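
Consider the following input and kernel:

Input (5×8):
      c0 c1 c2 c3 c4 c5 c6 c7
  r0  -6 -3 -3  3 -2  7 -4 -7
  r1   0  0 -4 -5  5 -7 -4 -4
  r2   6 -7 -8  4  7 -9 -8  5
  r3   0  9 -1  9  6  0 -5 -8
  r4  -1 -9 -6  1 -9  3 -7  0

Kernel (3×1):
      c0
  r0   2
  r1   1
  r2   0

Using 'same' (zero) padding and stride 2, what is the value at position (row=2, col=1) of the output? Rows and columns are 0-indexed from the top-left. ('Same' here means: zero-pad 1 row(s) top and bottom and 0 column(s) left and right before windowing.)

-8

The receptive field on the zero-padded input at this output position is [-1 / -6 / 0]. Elementwise product with the kernel and sum: -1·2 + -6·1.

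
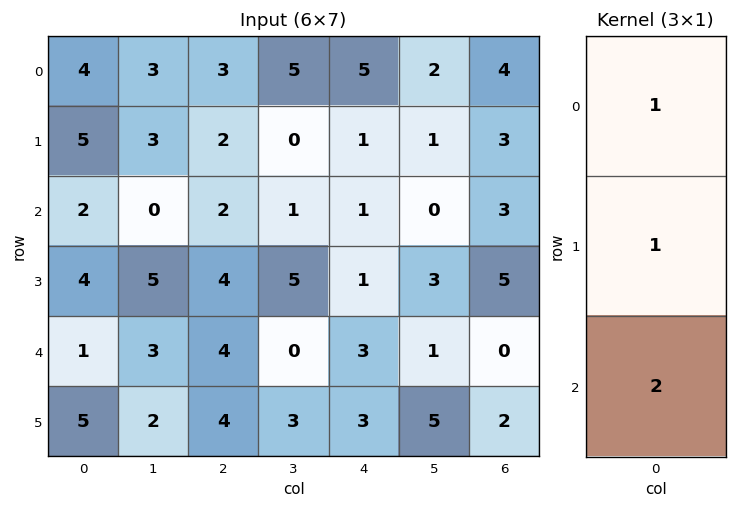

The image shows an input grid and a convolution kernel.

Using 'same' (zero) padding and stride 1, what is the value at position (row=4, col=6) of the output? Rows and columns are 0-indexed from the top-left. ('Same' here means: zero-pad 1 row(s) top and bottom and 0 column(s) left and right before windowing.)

The receptive field on the zero-padded input at this output position is [5 / 0 / 2]. Elementwise product with the kernel and sum: 5·1 + 0·1 + 2·2.

9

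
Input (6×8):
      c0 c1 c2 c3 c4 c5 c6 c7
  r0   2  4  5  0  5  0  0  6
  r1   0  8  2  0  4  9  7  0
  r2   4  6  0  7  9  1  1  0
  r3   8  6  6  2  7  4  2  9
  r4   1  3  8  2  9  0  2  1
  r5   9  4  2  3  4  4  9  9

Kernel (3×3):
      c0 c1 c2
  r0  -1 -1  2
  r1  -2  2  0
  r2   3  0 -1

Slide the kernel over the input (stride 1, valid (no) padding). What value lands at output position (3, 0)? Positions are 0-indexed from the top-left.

The receptive field on the input at this output position is [8 6 6 / 1 3 8 / 9 4 2]. Elementwise product with the kernel and sum: 8·-1 + 6·-1 + 6·2 + 1·-2 + 3·2 + 9·3 + 2·-1.

27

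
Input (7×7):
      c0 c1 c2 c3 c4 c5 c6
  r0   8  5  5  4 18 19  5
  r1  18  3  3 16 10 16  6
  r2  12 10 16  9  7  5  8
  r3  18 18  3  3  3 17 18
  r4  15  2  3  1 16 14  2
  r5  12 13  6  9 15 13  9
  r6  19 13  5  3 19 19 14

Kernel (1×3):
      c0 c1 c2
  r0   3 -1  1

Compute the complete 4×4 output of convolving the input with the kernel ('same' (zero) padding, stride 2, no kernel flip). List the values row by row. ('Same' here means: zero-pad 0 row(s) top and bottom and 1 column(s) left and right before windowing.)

-3 14 13 52
-2 23 25 7
-13 4 1 40
-6 37 9 43

Output[0,0]: The receptive field on the zero-padded input at this output position is [0 8 5]. Elementwise product with the kernel and sum: 0·3 + 8·-1 + 5·1.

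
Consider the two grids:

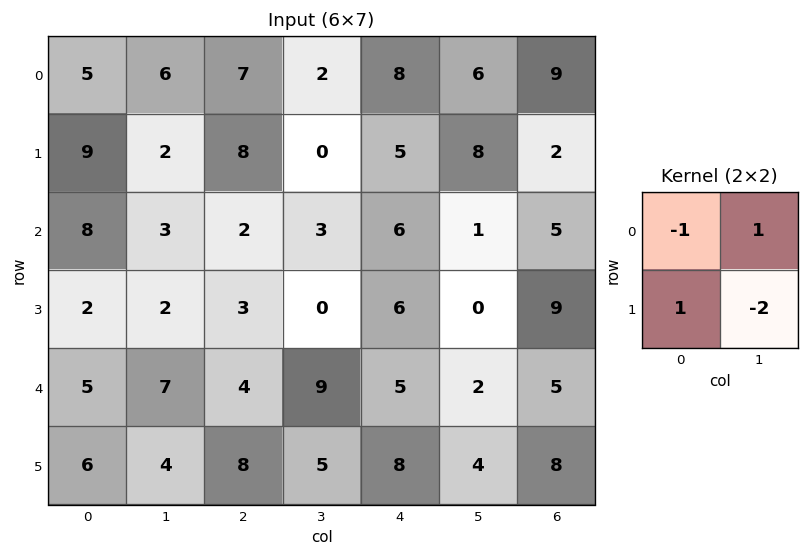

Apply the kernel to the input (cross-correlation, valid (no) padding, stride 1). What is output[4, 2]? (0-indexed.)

3

The receptive field on the input at this output position is [4 9 / 8 5]. Elementwise product with the kernel and sum: 4·-1 + 9·1 + 8·1 + 5·-2.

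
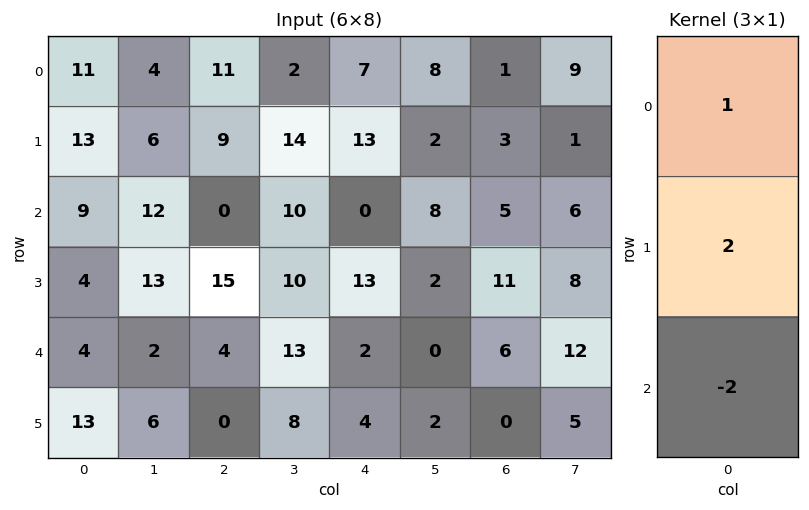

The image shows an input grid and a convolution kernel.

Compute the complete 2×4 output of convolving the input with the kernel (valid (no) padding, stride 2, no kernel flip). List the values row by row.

19 29 33 -3
9 22 22 15

Output[0,0]: The receptive field on the input at this output position is [11 / 13 / 9]. Elementwise product with the kernel and sum: 11·1 + 13·2 + 9·-2.
Output[0,1]: The receptive field on the input at this output position is [11 / 9 / 0]. Elementwise product with the kernel and sum: 11·1 + 9·2 + 0·-2.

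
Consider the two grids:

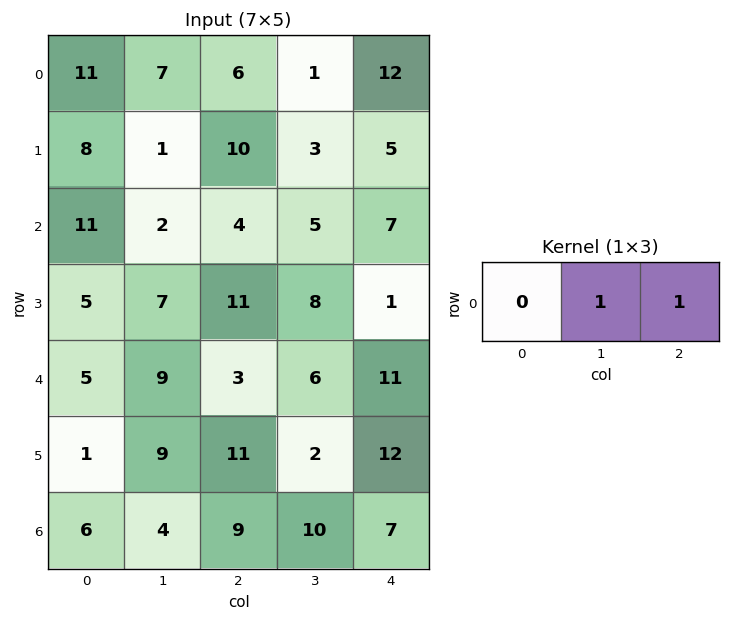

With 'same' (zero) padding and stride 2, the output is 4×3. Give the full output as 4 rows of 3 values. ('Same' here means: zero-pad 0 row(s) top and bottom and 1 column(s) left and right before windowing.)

18 7 12
13 9 7
14 9 11
10 19 7

Output[0,0]: The receptive field on the zero-padded input at this output position is [0 11 7]. Elementwise product with the kernel and sum: 11·1 + 7·1.
Output[0,1]: The receptive field on the zero-padded input at this output position is [7 6 1]. Elementwise product with the kernel and sum: 6·1 + 1·1.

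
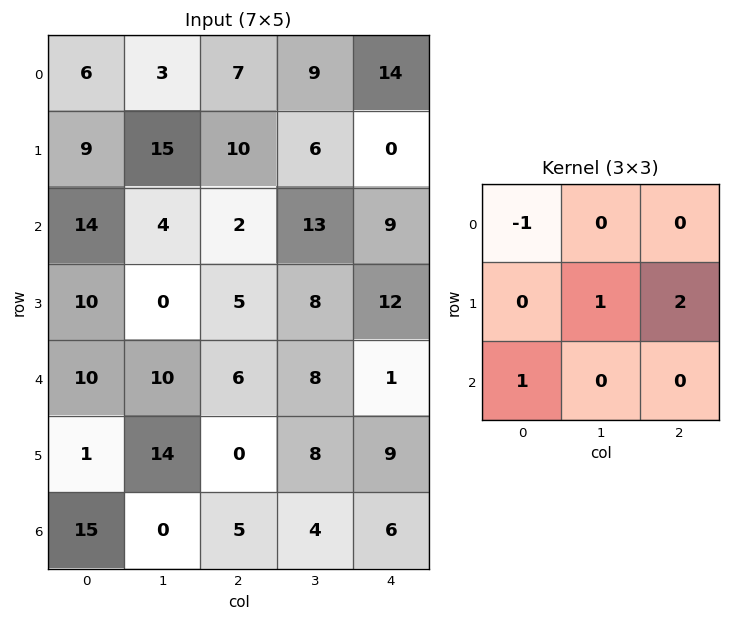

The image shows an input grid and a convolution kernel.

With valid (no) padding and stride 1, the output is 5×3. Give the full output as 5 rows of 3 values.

Output[0,0]: The receptive field on the input at this output position is [6 3 7 / 9 15 10 / 14 4 2]. Elementwise product with the kernel and sum: 6·-1 + 15·1 + 10·2 + 14·1.
Output[0,1]: The receptive field on the input at this output position is [3 7 9 / 15 10 6 / 4 2 13]. Elementwise product with the kernel and sum: 3·-1 + 10·1 + 6·2 + 4·1.

43 23 1
9 13 26
6 27 36
13 36 5
19 6 25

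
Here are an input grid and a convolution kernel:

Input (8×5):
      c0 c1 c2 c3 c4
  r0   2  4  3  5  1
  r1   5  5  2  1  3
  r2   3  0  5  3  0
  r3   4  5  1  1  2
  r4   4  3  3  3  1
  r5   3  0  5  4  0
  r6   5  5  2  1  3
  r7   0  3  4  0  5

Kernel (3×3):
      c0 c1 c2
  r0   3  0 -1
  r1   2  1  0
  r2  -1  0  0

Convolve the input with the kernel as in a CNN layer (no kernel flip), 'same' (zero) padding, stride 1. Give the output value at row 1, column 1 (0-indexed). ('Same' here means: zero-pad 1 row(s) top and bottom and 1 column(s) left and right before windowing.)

15

The receptive field on the zero-padded input at this output position is [2 4 3 / 5 5 2 / 3 0 5]. Elementwise product with the kernel and sum: 2·3 + 3·-1 + 5·2 + 5·1 + 3·-1.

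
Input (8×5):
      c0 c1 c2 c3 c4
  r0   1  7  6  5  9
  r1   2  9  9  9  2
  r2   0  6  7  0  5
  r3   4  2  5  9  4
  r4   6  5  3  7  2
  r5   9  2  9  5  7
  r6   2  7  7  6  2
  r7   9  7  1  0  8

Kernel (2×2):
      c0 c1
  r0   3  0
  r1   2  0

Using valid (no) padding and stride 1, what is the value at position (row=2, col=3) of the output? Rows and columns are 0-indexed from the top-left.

18

The receptive field on the input at this output position is [0 5 / 9 4]. Elementwise product with the kernel and sum: 0·3 + 9·2.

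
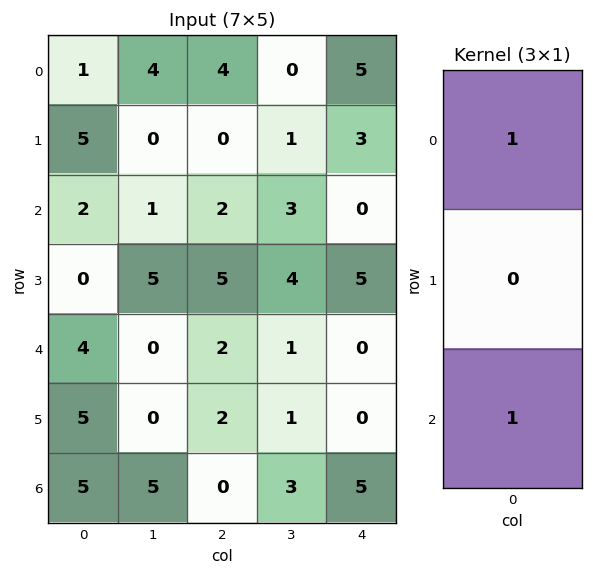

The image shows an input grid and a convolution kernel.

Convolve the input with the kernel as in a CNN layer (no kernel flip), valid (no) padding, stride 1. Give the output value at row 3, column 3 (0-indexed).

5

The receptive field on the input at this output position is [4 / 1 / 1]. Elementwise product with the kernel and sum: 4·1 + 1·1.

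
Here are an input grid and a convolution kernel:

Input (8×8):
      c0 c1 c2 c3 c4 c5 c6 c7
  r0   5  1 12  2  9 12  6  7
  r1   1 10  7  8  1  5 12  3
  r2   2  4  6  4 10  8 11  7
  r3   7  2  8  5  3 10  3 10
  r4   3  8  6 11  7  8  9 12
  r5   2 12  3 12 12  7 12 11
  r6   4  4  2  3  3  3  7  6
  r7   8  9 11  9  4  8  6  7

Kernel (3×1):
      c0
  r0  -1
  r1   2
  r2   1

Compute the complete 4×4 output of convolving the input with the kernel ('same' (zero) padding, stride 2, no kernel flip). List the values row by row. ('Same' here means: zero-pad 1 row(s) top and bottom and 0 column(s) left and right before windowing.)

11 31 19 24
10 13 22 13
1 7 23 27
14 12 -2 8

Output[0,0]: The receptive field on the zero-padded input at this output position is [0 / 5 / 1]. Elementwise product with the kernel and sum: 0·-1 + 5·2 + 1·1.
Output[0,1]: The receptive field on the zero-padded input at this output position is [0 / 12 / 7]. Elementwise product with the kernel and sum: 0·-1 + 12·2 + 7·1.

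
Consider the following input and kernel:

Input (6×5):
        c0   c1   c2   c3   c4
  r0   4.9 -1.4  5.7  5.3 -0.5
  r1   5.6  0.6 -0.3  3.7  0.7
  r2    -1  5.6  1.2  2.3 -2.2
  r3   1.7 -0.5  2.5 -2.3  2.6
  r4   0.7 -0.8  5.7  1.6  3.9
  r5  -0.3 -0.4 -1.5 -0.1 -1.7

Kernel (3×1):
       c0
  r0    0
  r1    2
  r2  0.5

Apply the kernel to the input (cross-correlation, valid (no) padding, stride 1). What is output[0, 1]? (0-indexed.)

The receptive field on the input at this output position is [-1.4 / 0.6 / 5.6]. Elementwise product with the kernel and sum: 0.6·2 + 5.6·0.5.

4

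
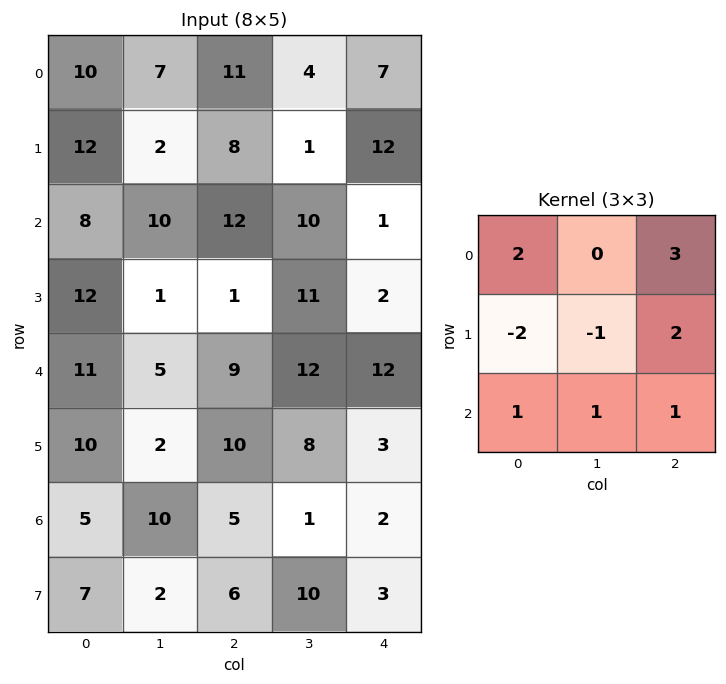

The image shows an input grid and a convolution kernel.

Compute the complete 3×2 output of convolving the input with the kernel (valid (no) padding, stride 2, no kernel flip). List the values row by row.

Output[0,0]: The receptive field on the input at this output position is [10 7 11 / 12 2 8 / 8 10 12]. Elementwise product with the kernel and sum: 10·2 + 11·3 + 12·-2 + 2·-1 + 8·2 + 8·1 + 10·1 + 12·1.
Output[0,1]: The receptive field on the input at this output position is [11 4 7 / 8 1 12 / 12 10 1]. Elementwise product with the kernel and sum: 11·2 + 7·3 + 8·-2 + 1·-1 + 12·2 + 12·1 + 10·1 + 1·1.

73 73
54 51
67 40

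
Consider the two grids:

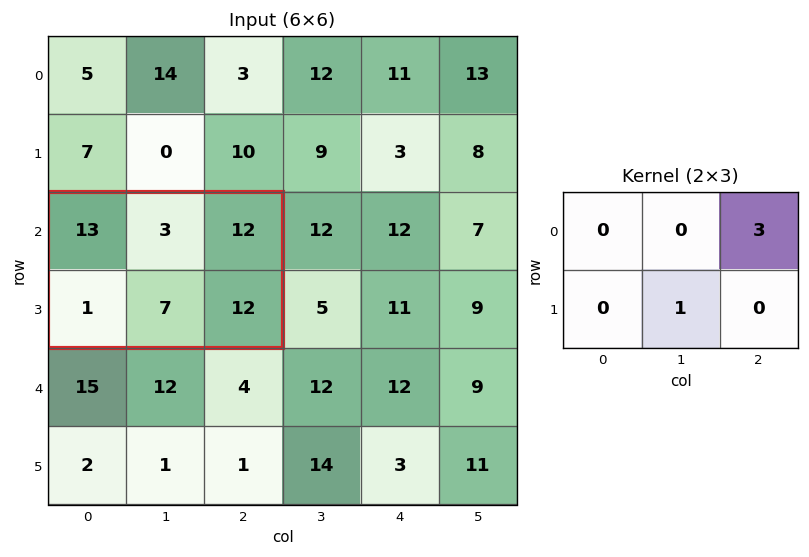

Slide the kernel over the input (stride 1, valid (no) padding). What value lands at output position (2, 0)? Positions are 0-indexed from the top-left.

43

The receptive field on the input at this output position is [13 3 12 / 1 7 12]. Elementwise product with the kernel and sum: 12·3 + 7·1.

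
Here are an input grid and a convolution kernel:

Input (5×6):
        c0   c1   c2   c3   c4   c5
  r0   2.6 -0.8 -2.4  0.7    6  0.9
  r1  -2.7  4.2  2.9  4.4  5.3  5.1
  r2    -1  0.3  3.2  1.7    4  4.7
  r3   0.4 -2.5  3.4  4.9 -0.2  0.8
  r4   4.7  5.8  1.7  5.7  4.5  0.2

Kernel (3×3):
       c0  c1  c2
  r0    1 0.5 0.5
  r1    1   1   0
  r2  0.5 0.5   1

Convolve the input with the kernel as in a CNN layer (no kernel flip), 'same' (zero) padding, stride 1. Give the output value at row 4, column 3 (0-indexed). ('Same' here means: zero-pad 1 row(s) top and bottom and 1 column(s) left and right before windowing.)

The receptive field on the zero-padded input at this output position is [3.4 4.9 -0.2 / 1.7 5.7 4.5 / 0 0 0]. Elementwise product with the kernel and sum: 3.4·1 + 4.9·0.5 + -0.2·0.5 + 1.7·1 + 5.7·1 + 0·0.5 + 0·0.5 + 0·1.

13.15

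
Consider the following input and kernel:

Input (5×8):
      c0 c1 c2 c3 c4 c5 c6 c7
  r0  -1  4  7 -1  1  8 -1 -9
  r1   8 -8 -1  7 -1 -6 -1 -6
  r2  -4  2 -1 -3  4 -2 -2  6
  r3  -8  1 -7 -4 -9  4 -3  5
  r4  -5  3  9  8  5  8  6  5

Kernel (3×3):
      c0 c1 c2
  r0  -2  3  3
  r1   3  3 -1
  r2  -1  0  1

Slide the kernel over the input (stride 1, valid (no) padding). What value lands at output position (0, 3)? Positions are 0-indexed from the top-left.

The receptive field on the input at this output position is [-1 1 8 / 7 -1 -6 / -3 4 -2]. Elementwise product with the kernel and sum: -1·-2 + 1·3 + 8·3 + 7·3 + -1·3 + -6·-1 + -3·-1 + -2·1.

54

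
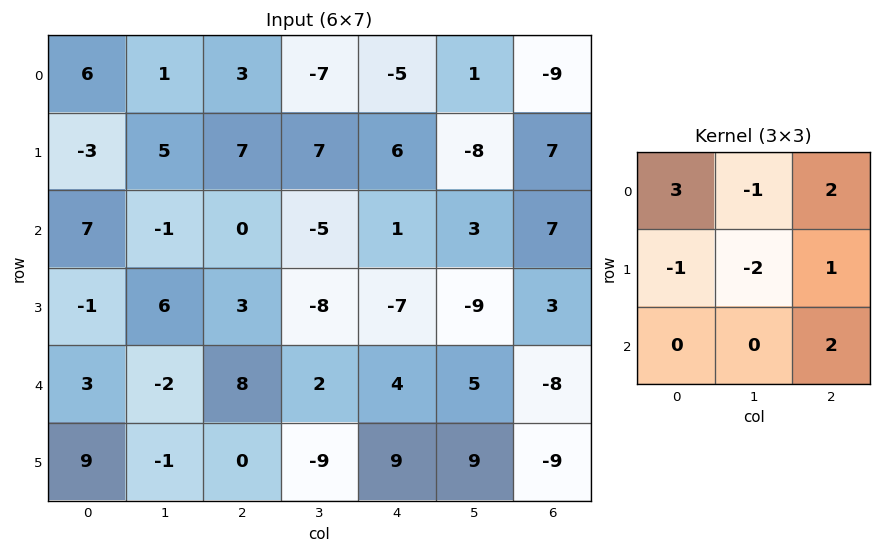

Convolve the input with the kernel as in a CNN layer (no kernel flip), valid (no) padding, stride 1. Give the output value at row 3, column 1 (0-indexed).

-31

The receptive field on the input at this output position is [6 3 -8 / -2 8 2 / -1 0 -9]. Elementwise product with the kernel and sum: 6·3 + 3·-1 + -8·2 + -2·-1 + 8·-2 + 2·1 + -9·2.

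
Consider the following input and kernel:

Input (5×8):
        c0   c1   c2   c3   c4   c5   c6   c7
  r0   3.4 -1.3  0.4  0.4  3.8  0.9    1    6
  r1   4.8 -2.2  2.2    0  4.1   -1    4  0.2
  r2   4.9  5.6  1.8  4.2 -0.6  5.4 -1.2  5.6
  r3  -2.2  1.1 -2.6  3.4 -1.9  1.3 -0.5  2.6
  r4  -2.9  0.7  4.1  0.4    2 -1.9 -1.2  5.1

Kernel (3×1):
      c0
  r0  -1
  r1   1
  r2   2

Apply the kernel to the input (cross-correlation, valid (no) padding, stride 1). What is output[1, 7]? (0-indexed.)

10.6

The receptive field on the input at this output position is [0.2 / 5.6 / 2.6]. Elementwise product with the kernel and sum: 0.2·-1 + 5.6·1 + 2.6·2.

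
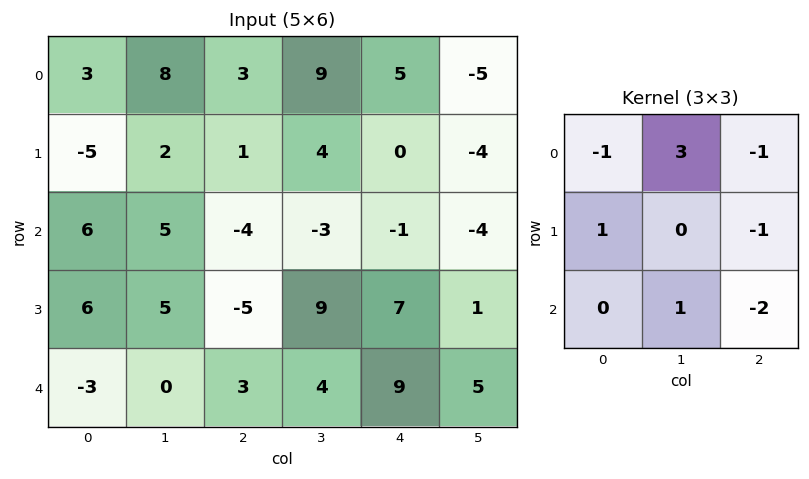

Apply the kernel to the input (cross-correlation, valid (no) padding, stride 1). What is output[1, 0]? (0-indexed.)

The receptive field on the input at this output position is [-5 2 1 / 6 5 -4 / 6 5 -5]. Elementwise product with the kernel and sum: -5·-1 + 2·3 + 1·-1 + 6·1 + -4·-1 + 5·1 + -5·-2.

35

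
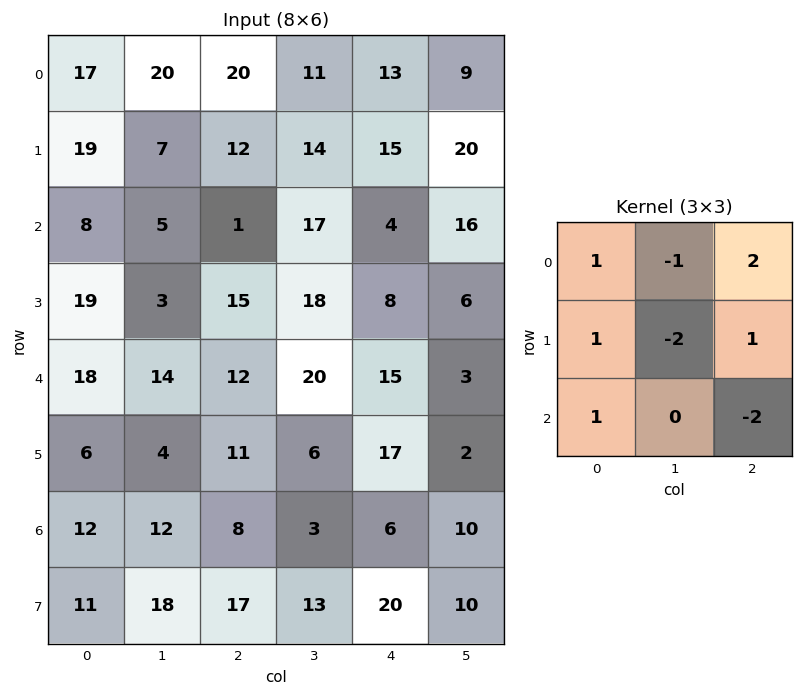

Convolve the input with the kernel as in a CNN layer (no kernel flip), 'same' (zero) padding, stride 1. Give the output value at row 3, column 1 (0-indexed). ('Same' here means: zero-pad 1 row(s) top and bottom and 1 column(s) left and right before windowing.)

27

The receptive field on the zero-padded input at this output position is [8 5 1 / 19 3 15 / 18 14 12]. Elementwise product with the kernel and sum: 8·1 + 5·-1 + 1·2 + 19·1 + 3·-2 + 15·1 + 18·1 + 12·-2.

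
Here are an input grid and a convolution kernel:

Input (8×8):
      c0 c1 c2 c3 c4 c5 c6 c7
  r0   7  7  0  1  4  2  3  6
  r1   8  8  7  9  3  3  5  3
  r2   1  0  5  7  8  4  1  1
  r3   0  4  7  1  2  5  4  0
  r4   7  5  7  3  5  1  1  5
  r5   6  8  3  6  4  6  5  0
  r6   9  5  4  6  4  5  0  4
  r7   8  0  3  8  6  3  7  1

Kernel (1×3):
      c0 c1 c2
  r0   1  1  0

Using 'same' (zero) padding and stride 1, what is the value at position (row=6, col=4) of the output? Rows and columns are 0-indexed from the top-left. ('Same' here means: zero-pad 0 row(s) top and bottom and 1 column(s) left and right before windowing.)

10

The receptive field on the zero-padded input at this output position is [6 4 5]. Elementwise product with the kernel and sum: 6·1 + 4·1.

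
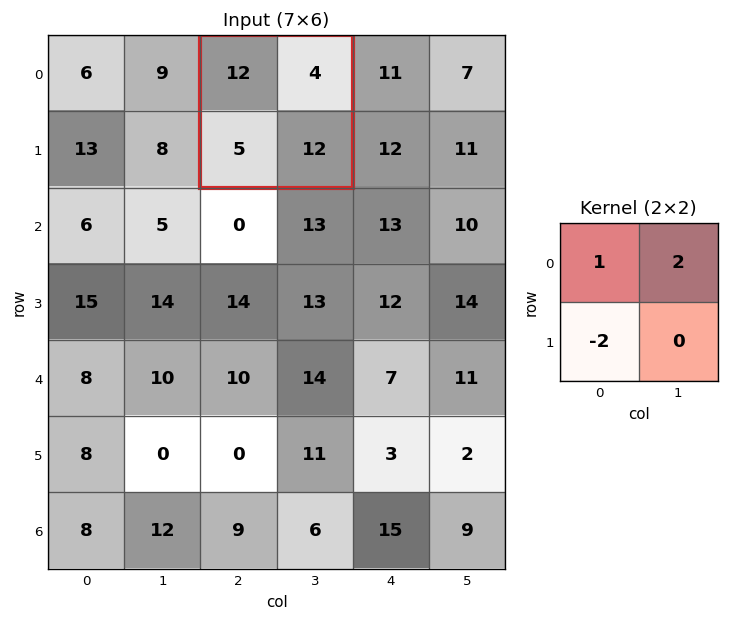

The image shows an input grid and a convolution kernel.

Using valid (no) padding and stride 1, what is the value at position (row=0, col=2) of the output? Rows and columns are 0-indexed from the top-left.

10

The receptive field on the input at this output position is [12 4 / 5 12]. Elementwise product with the kernel and sum: 12·1 + 4·2 + 5·-2.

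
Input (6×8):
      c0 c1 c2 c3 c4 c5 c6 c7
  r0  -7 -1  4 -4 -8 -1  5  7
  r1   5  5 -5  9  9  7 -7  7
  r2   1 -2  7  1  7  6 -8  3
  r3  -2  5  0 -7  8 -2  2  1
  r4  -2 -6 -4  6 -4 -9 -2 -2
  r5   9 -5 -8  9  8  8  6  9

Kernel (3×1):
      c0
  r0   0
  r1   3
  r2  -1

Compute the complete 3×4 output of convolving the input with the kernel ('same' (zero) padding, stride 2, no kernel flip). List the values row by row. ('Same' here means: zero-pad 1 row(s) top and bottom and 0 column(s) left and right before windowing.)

-26 17 -33 22
5 21 13 -26
-15 -4 -20 -12

Output[0,0]: The receptive field on the zero-padded input at this output position is [0 / -7 / 5]. Elementwise product with the kernel and sum: -7·3 + 5·-1.
Output[0,1]: The receptive field on the zero-padded input at this output position is [0 / 4 / -5]. Elementwise product with the kernel and sum: 4·3 + -5·-1.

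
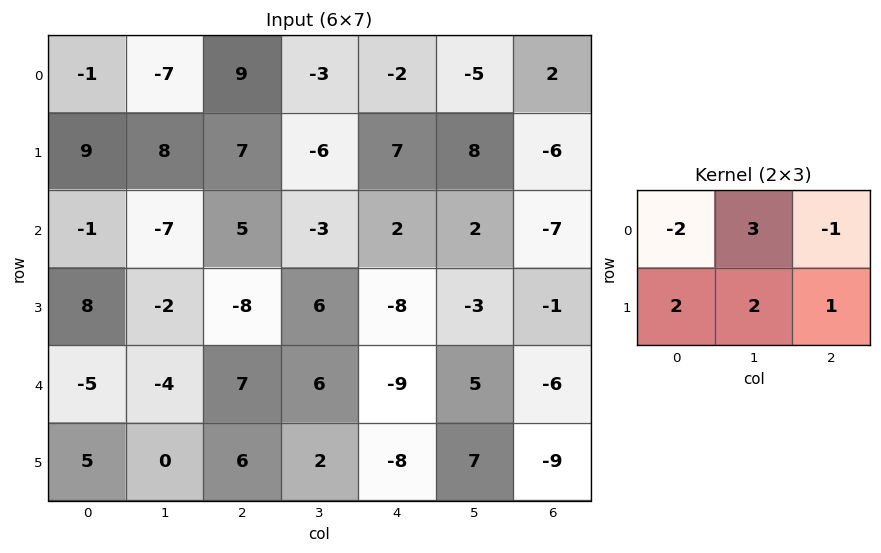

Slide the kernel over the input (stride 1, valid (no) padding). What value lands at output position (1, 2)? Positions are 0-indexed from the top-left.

The receptive field on the input at this output position is [7 -6 7 / 5 -3 2]. Elementwise product with the kernel and sum: 7·-2 + -6·3 + 7·-1 + 5·2 + -3·2 + 2·1.

-33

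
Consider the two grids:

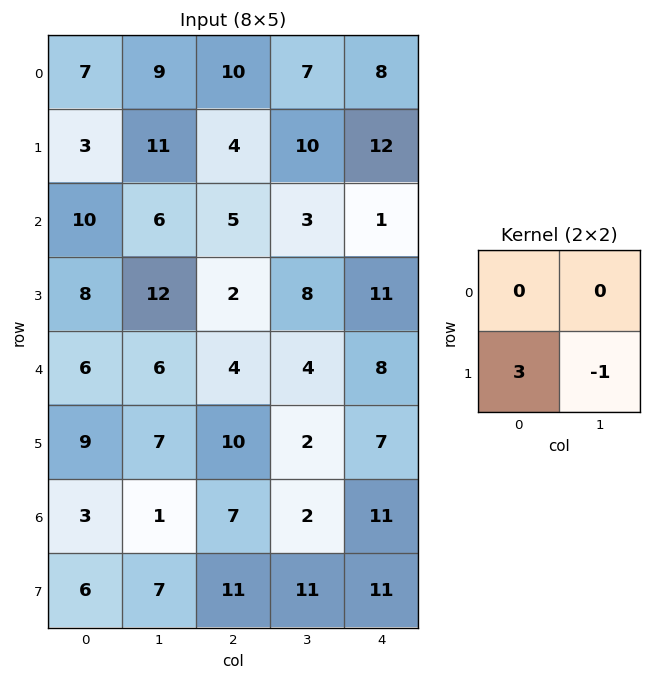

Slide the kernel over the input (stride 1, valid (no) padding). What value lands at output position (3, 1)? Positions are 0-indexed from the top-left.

The receptive field on the input at this output position is [12 2 / 6 4]. Elementwise product with the kernel and sum: 6·3 + 4·-1.

14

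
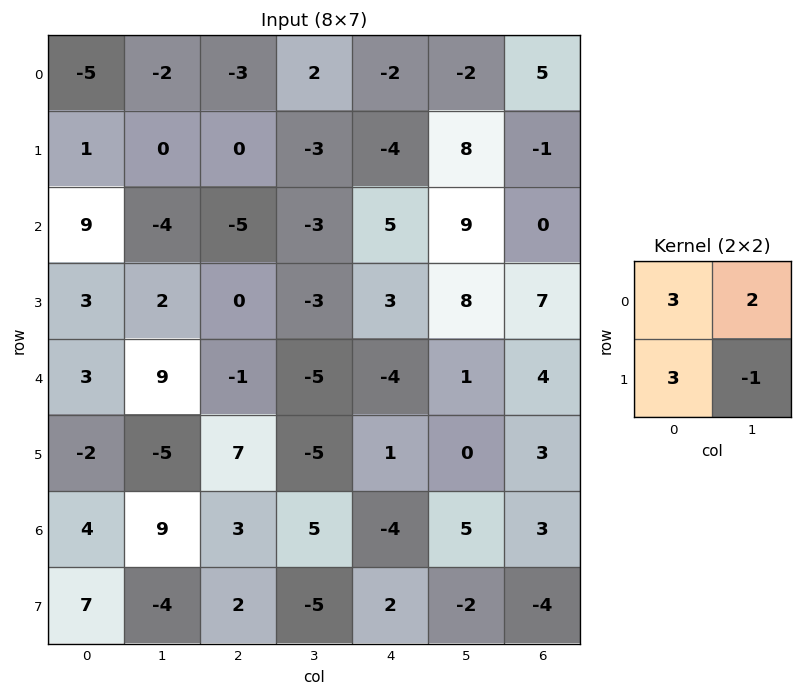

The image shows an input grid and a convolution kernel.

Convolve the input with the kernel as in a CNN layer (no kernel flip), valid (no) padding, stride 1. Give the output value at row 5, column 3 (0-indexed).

The receptive field on the input at this output position is [-5 1 / 5 -4]. Elementwise product with the kernel and sum: -5·3 + 1·2 + 5·3 + -4·-1.

6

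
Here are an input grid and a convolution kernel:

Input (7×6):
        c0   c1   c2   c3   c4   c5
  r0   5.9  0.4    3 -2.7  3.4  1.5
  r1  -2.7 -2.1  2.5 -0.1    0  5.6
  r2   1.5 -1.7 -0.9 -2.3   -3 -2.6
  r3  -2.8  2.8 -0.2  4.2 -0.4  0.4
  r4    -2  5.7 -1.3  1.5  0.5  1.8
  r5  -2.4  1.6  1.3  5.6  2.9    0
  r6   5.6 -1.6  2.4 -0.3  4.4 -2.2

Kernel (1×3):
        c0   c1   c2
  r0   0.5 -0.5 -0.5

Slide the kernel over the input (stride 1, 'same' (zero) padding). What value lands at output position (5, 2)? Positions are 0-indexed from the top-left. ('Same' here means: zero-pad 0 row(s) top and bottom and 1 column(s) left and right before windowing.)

The receptive field on the zero-padded input at this output position is [1.6 1.3 5.6]. Elementwise product with the kernel and sum: 1.6·0.5 + 1.3·-0.5 + 5.6·-0.5.

-2.65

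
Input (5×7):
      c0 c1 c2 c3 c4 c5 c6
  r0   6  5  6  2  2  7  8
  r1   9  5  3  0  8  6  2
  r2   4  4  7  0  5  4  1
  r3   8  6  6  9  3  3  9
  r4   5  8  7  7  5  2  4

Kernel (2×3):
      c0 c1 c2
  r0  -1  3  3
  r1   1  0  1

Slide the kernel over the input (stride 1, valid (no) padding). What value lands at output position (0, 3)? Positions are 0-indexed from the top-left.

31

The receptive field on the input at this output position is [2 2 7 / 0 8 6]. Elementwise product with the kernel and sum: 2·-1 + 2·3 + 7·3 + 0·1 + 6·1.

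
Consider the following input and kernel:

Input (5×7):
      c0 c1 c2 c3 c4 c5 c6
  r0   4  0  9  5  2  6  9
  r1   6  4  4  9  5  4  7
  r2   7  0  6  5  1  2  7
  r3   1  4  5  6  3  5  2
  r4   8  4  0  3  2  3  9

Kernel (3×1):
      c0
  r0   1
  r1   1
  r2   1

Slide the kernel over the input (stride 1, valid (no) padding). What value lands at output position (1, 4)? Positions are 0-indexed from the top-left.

The receptive field on the input at this output position is [5 / 1 / 3]. Elementwise product with the kernel and sum: 5·1 + 1·1 + 3·1.

9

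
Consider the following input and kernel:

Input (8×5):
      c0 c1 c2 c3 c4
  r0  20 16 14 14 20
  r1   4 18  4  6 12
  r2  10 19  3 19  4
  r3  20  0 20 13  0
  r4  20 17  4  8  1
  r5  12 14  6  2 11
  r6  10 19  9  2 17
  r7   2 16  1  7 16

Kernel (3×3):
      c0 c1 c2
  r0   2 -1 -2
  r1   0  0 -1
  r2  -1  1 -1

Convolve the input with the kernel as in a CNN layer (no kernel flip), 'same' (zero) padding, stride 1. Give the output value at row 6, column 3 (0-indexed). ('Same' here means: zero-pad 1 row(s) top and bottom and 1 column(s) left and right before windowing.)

The receptive field on the zero-padded input at this output position is [6 2 11 / 9 2 17 / 1 7 16]. Elementwise product with the kernel and sum: 6·2 + 2·-1 + 11·-2 + 17·-1 + 1·-1 + 7·1 + 16·-1.

-39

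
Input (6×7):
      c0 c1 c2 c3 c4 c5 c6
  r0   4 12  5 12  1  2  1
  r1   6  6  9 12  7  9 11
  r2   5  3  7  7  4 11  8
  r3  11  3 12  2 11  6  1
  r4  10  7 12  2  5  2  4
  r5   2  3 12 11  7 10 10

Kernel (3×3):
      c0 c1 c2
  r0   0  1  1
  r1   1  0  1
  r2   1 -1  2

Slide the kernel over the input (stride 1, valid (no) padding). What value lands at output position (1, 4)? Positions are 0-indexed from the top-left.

The receptive field on the input at this output position is [7 9 11 / 4 11 8 / 11 6 1]. Elementwise product with the kernel and sum: 9·1 + 11·1 + 4·1 + 8·1 + 11·1 + 6·-1 + 1·2.

39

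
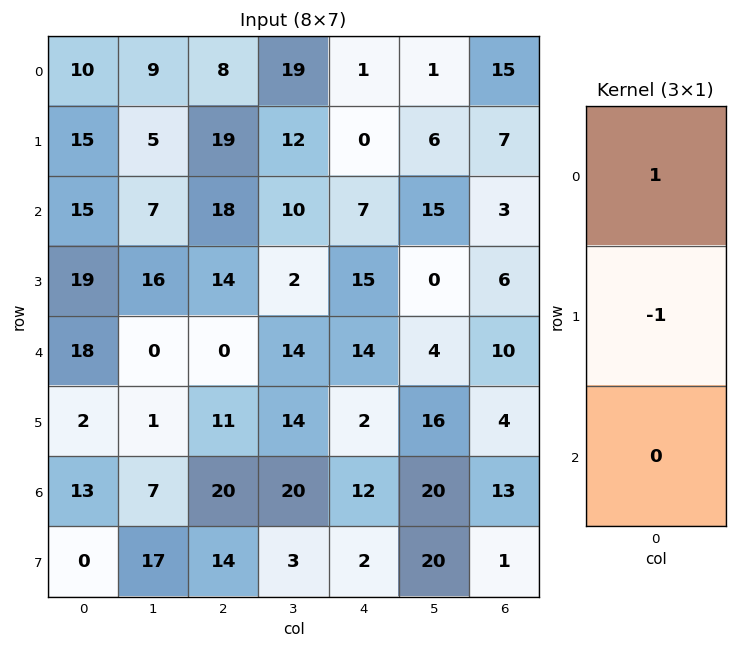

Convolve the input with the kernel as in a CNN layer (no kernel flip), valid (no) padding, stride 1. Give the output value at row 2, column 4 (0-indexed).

The receptive field on the input at this output position is [7 / 15 / 14]. Elementwise product with the kernel and sum: 7·1 + 15·-1.

-8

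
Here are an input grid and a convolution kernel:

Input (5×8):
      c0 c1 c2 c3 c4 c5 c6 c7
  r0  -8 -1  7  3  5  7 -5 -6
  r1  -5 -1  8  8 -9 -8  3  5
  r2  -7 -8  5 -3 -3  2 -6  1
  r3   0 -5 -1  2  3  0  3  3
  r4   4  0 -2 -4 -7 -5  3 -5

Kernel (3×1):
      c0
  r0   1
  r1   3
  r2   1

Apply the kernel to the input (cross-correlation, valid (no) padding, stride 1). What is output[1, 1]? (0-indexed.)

-30

The receptive field on the input at this output position is [-1 / -8 / -5]. Elementwise product with the kernel and sum: -1·1 + -8·3 + -5·1.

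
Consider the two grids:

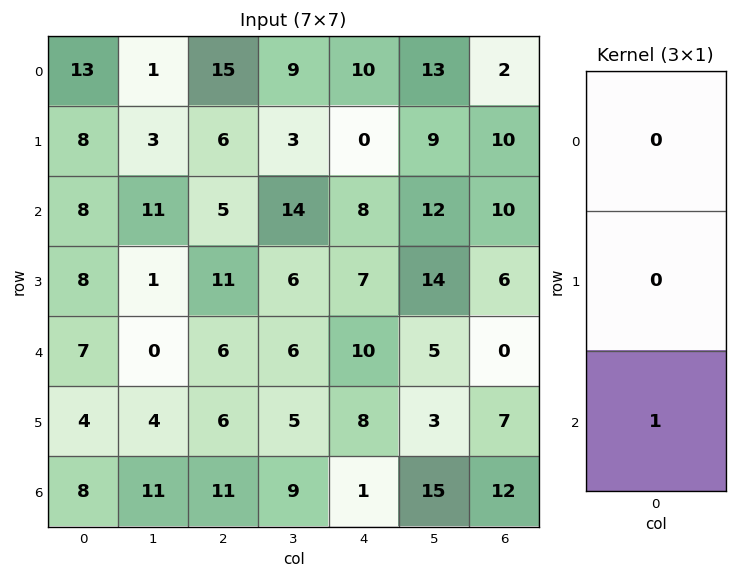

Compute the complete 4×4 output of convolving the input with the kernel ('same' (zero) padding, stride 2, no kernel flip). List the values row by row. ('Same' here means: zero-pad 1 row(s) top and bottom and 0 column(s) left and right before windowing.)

8 6 0 10
8 11 7 6
4 6 8 7
0 0 0 0

Output[0,0]: The receptive field on the zero-padded input at this output position is [0 / 13 / 8]. Elementwise product with the kernel and sum: 8·1.
Output[0,1]: The receptive field on the zero-padded input at this output position is [0 / 15 / 6]. Elementwise product with the kernel and sum: 6·1.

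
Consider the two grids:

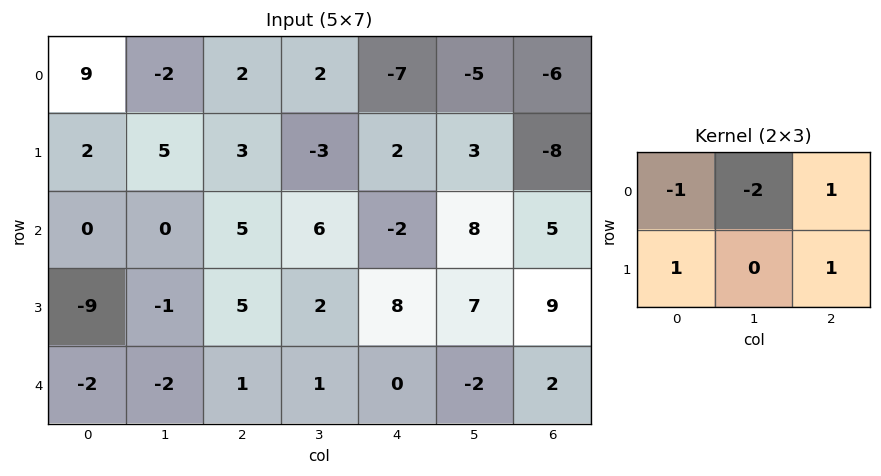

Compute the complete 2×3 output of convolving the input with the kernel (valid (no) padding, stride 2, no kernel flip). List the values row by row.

Output[0,0]: The receptive field on the input at this output position is [9 -2 2 / 2 5 3]. Elementwise product with the kernel and sum: 9·-1 + -2·-2 + 2·1 + 2·1 + 3·1.

2 -8 5
1 -6 8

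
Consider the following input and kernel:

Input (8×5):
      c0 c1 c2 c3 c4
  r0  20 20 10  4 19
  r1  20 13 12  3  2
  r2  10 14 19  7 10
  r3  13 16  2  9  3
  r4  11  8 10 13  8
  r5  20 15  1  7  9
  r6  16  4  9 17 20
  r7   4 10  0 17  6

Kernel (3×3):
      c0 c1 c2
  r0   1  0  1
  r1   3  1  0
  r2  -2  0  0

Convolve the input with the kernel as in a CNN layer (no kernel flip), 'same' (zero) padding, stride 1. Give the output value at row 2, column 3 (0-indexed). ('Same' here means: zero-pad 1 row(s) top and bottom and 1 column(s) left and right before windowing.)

74

The receptive field on the zero-padded input at this output position is [12 3 2 / 19 7 10 / 2 9 3]. Elementwise product with the kernel and sum: 12·1 + 2·1 + 19·3 + 7·1 + 2·-2.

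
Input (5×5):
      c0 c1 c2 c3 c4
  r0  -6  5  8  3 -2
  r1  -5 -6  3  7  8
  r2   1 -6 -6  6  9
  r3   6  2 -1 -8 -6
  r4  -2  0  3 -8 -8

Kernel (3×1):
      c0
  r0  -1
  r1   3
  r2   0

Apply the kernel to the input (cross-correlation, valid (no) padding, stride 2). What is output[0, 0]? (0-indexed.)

-9

The receptive field on the input at this output position is [-6 / -5 / 1]. Elementwise product with the kernel and sum: -6·-1 + -5·3.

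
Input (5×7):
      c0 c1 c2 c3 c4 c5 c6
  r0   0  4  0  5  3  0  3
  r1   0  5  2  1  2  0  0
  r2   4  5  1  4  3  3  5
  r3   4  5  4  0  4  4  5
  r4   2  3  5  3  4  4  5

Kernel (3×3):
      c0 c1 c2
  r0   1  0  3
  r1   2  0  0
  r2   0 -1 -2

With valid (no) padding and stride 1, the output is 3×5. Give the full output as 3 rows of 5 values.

-7 20 3 -2 3
1 14 2 -3 -6
2 16 7 1 12

Output[0,0]: The receptive field on the input at this output position is [0 4 0 / 0 5 2 / 4 5 1]. Elementwise product with the kernel and sum: 0·1 + 0·3 + 0·2 + 5·-1 + 1·-2.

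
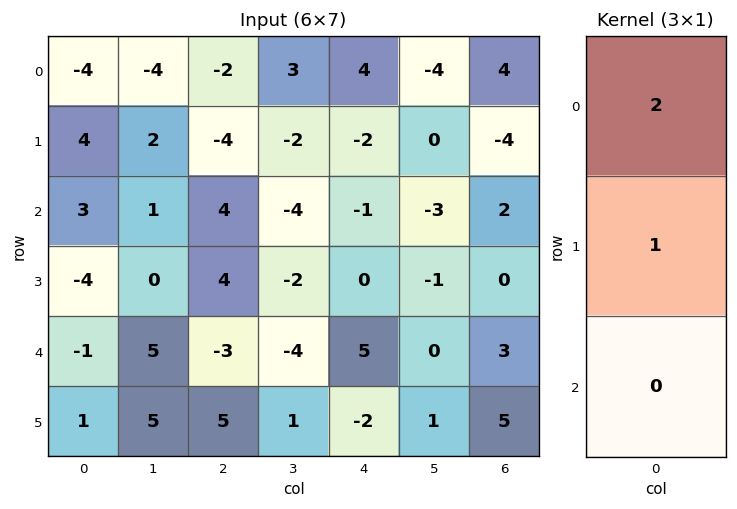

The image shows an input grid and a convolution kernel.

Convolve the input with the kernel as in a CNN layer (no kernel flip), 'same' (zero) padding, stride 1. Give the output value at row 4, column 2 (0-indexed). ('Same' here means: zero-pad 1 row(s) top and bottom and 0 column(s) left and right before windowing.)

5

The receptive field on the zero-padded input at this output position is [4 / -3 / 5]. Elementwise product with the kernel and sum: 4·2 + -3·1.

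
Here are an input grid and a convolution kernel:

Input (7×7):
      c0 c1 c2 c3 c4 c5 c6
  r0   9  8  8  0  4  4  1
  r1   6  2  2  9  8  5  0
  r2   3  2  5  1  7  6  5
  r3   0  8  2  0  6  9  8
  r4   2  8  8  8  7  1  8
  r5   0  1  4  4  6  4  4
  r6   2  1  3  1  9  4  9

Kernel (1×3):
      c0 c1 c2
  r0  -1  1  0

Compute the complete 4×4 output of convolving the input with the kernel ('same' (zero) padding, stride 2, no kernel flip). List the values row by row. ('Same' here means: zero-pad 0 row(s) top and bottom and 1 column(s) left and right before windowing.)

Output[0,0]: The receptive field on the zero-padded input at this output position is [0 9 8]. Elementwise product with the kernel and sum: 0·-1 + 9·1.
Output[0,1]: The receptive field on the zero-padded input at this output position is [8 8 0]. Elementwise product with the kernel and sum: 8·-1 + 8·1.

9 0 4 -3
3 3 6 -1
2 0 -1 7
2 2 8 5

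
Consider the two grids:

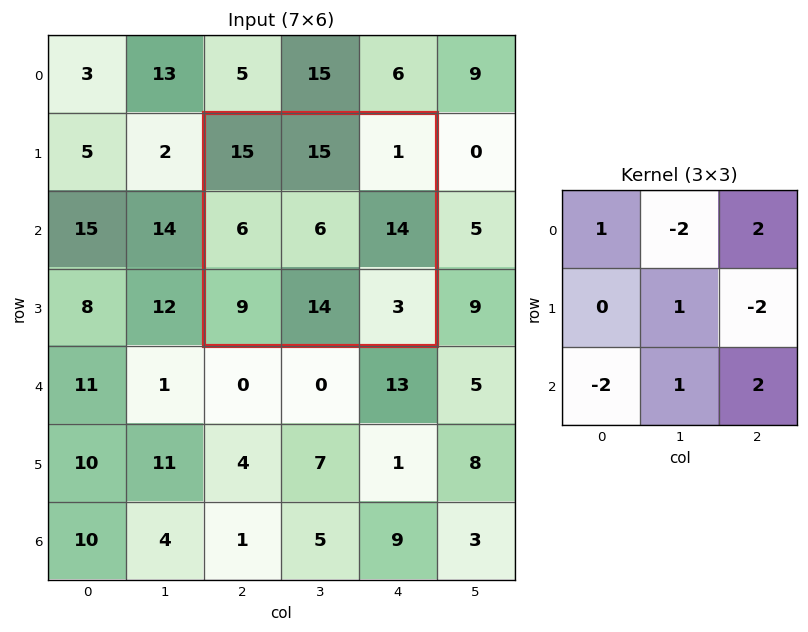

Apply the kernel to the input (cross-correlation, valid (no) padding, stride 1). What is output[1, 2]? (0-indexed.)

The receptive field on the input at this output position is [15 15 1 / 6 6 14 / 9 14 3]. Elementwise product with the kernel and sum: 15·1 + 15·-2 + 1·2 + 6·1 + 14·-2 + 9·-2 + 14·1 + 3·2.

-33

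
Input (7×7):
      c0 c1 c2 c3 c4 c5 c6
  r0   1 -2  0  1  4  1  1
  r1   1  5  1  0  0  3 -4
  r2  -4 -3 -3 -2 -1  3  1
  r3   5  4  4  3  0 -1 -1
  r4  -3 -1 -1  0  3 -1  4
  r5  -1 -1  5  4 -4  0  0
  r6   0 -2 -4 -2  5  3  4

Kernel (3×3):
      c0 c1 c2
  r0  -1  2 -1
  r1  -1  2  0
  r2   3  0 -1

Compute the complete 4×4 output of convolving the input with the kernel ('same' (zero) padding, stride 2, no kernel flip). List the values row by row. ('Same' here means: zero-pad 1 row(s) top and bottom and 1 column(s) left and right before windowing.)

-3 17 4 10
-15 3 7 -15
1 -7 16 8
-1 1 0 5

Output[0,0]: The receptive field on the zero-padded input at this output position is [0 0 0 / 0 1 -2 / 0 1 5]. Elementwise product with the kernel and sum: 0·-1 + 0·2 + 0·-1 + 0·-1 + 1·2 + 0·3 + 5·-1.
Output[0,1]: The receptive field on the zero-padded input at this output position is [0 0 0 / -2 0 1 / 5 1 0]. Elementwise product with the kernel and sum: 0·-1 + 0·2 + 0·-1 + -2·-1 + 0·2 + 5·3 + 0·-1.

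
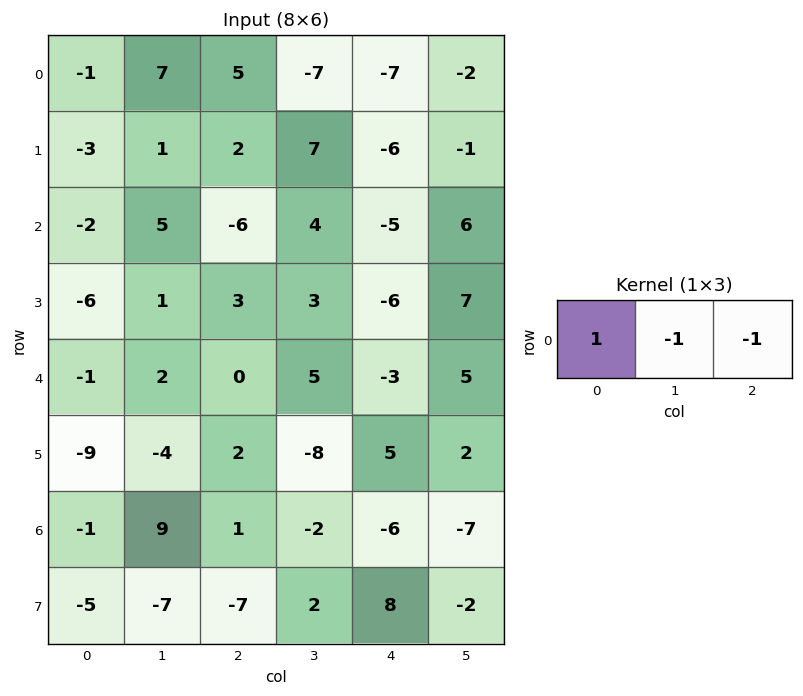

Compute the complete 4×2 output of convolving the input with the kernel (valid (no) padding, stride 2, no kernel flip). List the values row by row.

-13 19
-1 -5
-3 -2
-11 9

Output[0,0]: The receptive field on the input at this output position is [-1 7 5]. Elementwise product with the kernel and sum: -1·1 + 7·-1 + 5·-1.
Output[0,1]: The receptive field on the input at this output position is [5 -7 -7]. Elementwise product with the kernel and sum: 5·1 + -7·-1 + -7·-1.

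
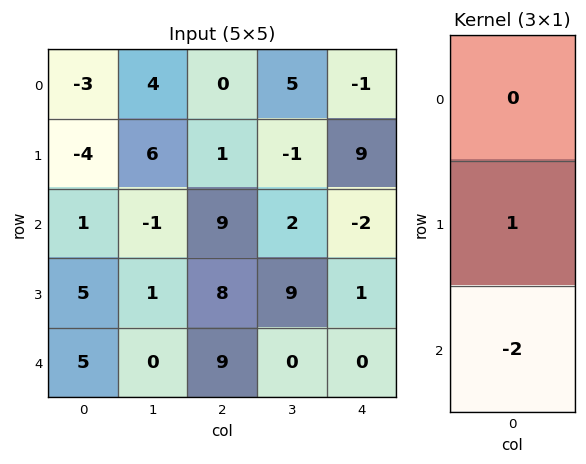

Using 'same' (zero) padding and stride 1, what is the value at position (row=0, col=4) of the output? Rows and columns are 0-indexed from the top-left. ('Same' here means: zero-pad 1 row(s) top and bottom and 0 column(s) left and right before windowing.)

-19

The receptive field on the zero-padded input at this output position is [0 / -1 / 9]. Elementwise product with the kernel and sum: -1·1 + 9·-2.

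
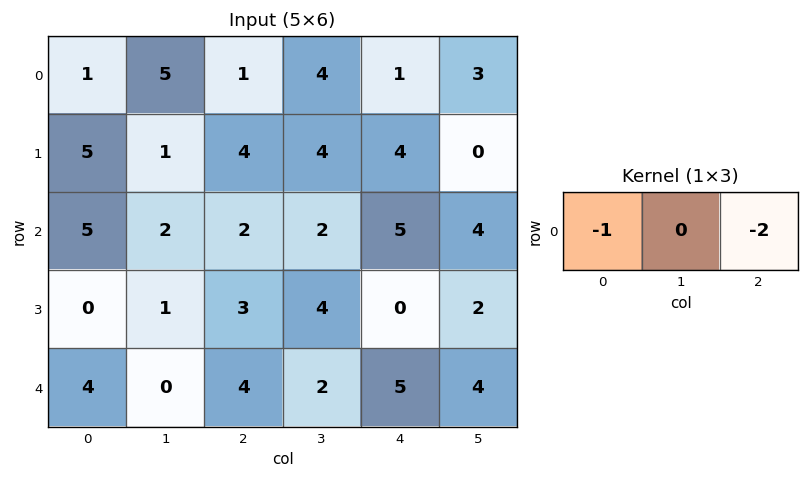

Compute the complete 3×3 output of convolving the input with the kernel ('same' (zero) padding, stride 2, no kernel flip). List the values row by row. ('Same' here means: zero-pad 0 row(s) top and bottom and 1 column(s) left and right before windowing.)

Output[0,0]: The receptive field on the zero-padded input at this output position is [0 1 5]. Elementwise product with the kernel and sum: 0·-1 + 5·-2.
Output[0,1]: The receptive field on the zero-padded input at this output position is [5 1 4]. Elementwise product with the kernel and sum: 5·-1 + 4·-2.

-10 -13 -10
-4 -6 -10
0 -4 -10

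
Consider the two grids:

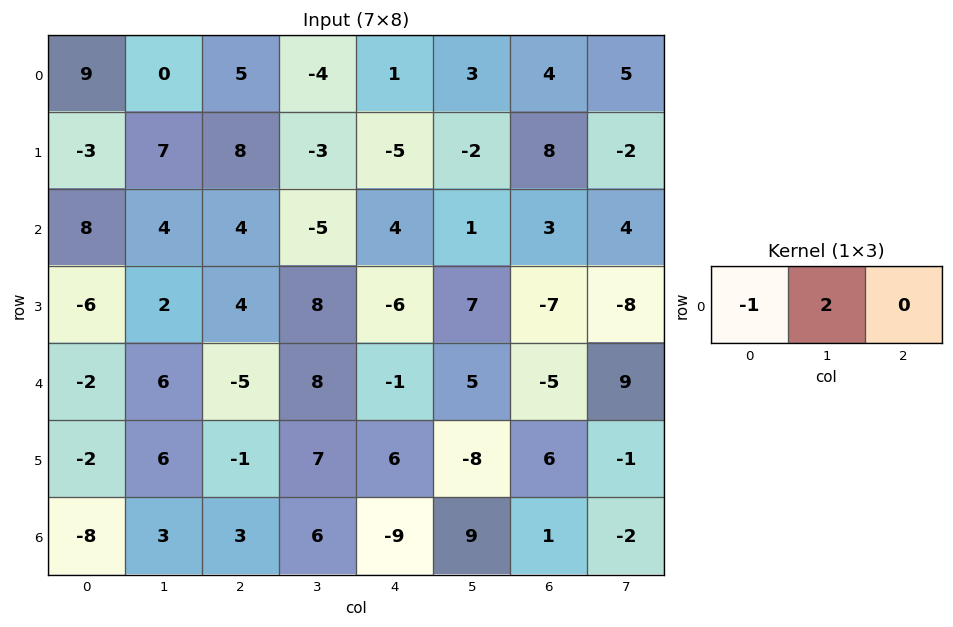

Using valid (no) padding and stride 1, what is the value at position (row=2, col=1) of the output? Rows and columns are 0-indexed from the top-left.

4

The receptive field on the input at this output position is [4 4 -5]. Elementwise product with the kernel and sum: 4·-1 + 4·2.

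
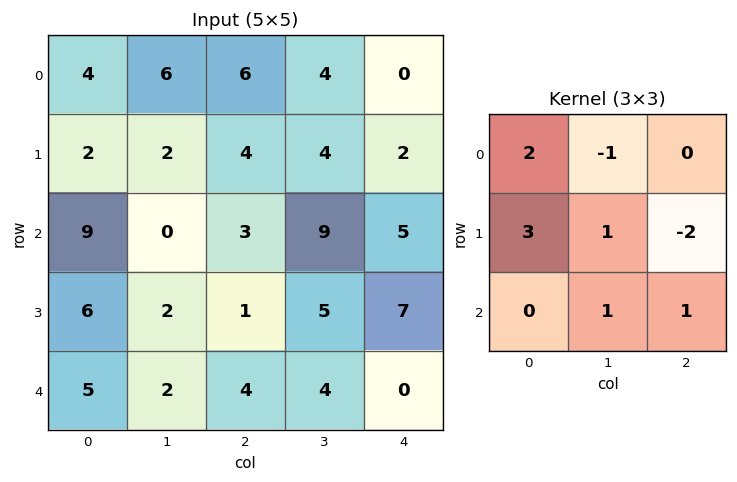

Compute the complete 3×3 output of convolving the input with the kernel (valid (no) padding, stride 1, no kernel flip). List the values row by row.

Output[0,0]: The receptive field on the input at this output position is [4 6 6 / 2 2 4 / 9 0 3]. Elementwise product with the kernel and sum: 4·2 + 6·-1 + 2·3 + 2·1 + 4·-2 + 0·1 + 3·1.

5 20 34
26 -9 24
42 2 -5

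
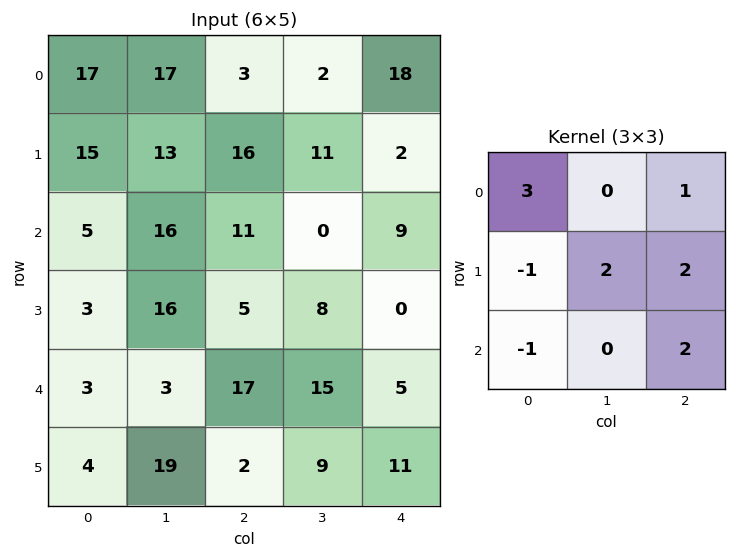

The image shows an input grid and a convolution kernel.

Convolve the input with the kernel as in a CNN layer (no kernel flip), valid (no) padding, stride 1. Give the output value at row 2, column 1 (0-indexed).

85

The receptive field on the input at this output position is [16 11 0 / 16 5 8 / 3 17 15]. Elementwise product with the kernel and sum: 16·3 + 0·1 + 16·-1 + 5·2 + 8·2 + 3·-1 + 15·2.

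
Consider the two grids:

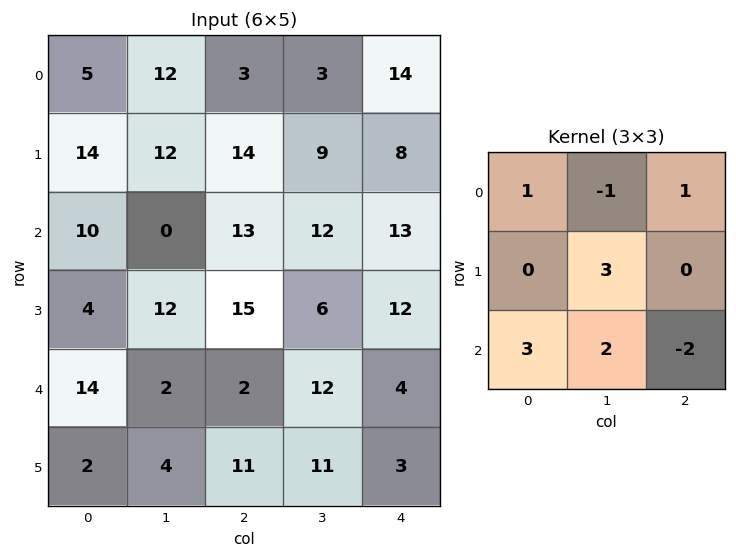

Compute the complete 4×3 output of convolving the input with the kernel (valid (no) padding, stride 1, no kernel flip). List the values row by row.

36 56 78
22 100 82
101 30 54
5 21 106

Output[0,0]: The receptive field on the input at this output position is [5 12 3 / 14 12 14 / 10 0 13]. Elementwise product with the kernel and sum: 5·1 + 12·-1 + 3·1 + 12·3 + 10·3 + 0·2 + 13·-2.
Output[0,1]: The receptive field on the input at this output position is [12 3 3 / 12 14 9 / 0 13 12]. Elementwise product with the kernel and sum: 12·1 + 3·-1 + 3·1 + 14·3 + 0·3 + 13·2 + 12·-2.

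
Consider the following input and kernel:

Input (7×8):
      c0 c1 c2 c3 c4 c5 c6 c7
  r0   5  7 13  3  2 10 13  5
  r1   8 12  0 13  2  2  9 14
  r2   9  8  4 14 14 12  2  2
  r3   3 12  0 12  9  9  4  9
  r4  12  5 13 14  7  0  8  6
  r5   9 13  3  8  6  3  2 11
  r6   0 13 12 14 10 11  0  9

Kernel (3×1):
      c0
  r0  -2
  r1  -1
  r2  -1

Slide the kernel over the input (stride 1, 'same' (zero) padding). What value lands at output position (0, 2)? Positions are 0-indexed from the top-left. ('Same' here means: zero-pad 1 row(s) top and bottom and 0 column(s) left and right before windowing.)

The receptive field on the zero-padded input at this output position is [0 / 13 / 0]. Elementwise product with the kernel and sum: 0·-2 + 13·-1 + 0·-1.

-13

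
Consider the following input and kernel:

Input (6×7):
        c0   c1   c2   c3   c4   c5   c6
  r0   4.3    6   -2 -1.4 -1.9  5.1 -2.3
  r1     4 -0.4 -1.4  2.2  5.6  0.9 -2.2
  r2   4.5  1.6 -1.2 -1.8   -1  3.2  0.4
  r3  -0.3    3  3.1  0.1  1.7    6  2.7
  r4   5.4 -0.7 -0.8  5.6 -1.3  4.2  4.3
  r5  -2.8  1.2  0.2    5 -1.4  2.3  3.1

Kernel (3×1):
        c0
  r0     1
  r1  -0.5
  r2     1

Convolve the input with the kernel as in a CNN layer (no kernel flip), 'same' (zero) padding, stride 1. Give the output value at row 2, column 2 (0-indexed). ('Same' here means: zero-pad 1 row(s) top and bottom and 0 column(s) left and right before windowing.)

2.3

The receptive field on the zero-padded input at this output position is [-1.4 / -1.2 / 3.1]. Elementwise product with the kernel and sum: -1.4·1 + -1.2·-0.5 + 3.1·1.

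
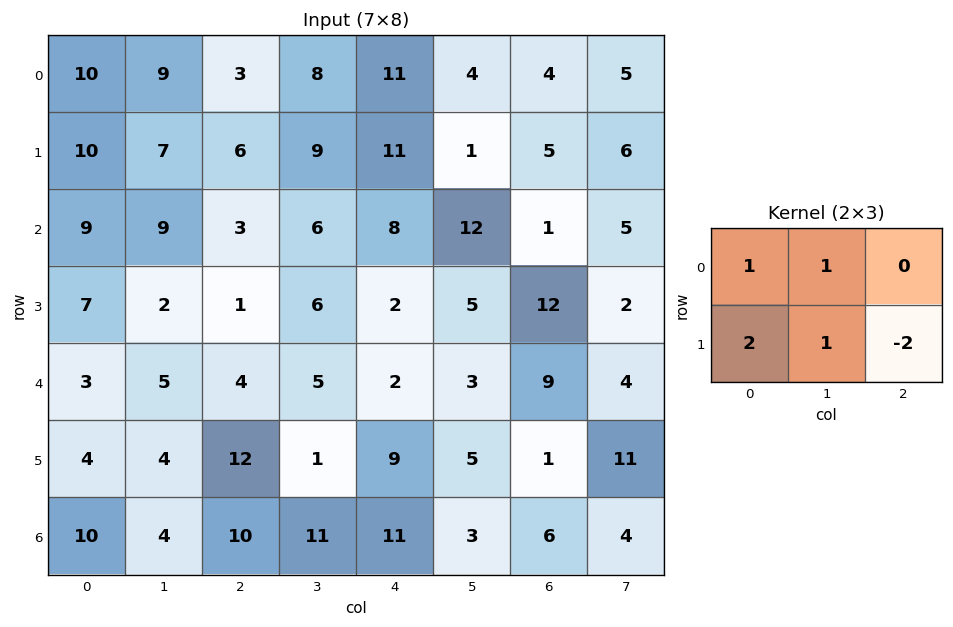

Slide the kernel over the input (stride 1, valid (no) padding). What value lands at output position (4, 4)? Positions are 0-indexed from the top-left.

The receptive field on the input at this output position is [2 3 9 / 9 5 1]. Elementwise product with the kernel and sum: 2·1 + 3·1 + 9·2 + 5·1 + 1·-2.

26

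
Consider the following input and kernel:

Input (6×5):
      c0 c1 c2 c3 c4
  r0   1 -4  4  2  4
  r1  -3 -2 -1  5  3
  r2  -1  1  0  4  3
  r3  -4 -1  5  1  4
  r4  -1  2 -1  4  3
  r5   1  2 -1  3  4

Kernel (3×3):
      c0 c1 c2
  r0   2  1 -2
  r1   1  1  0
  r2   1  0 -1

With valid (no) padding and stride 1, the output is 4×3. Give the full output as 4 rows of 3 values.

Output[0,0]: The receptive field on the input at this output position is [1 -4 4 / -3 -2 -1 / -1 1 0]. Elementwise product with the kernel and sum: 1·2 + -4·1 + 4·-2 + -3·1 + -2·1 + -1·1 + 0·-1.
Output[0,1]: The receptive field on the input at this output position is [-4 4 2 / -2 -1 5 / 1 0 4]. Elementwise product with the kernel and sum: -4·2 + 4·1 + 2·-2 + -2·1 + -1·1 + 1·1 + 4·-1.

-16 -14 3
-15 -16 2
-6 -4 0
-16 1 1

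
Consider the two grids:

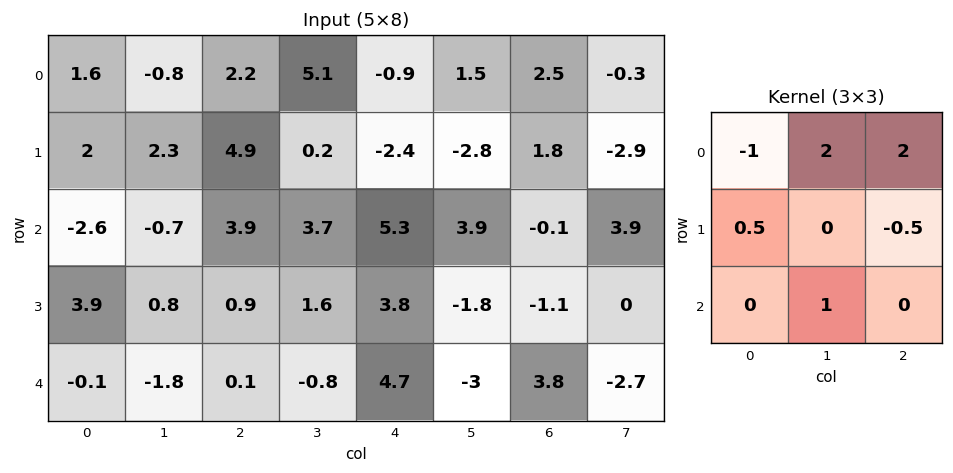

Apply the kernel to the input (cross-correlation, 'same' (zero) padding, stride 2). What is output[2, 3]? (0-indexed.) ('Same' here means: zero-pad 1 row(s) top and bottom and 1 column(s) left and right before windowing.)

The receptive field on the zero-padded input at this output position is [-1.8 -1.1 0 / -3 3.8 -2.7 / 0 0 0]. Elementwise product with the kernel and sum: -1.8·-1 + -1.1·2 + 0·2 + -3·0.5 + -2.7·-0.5 + 0·1.

-0.55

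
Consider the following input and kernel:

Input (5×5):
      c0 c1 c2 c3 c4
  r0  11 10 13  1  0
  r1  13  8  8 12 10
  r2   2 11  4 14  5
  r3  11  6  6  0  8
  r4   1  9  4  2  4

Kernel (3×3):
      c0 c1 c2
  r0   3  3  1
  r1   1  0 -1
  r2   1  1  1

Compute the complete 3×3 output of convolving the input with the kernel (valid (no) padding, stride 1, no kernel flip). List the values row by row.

Output[0,0]: The receptive field on the input at this output position is [11 10 13 / 13 8 8 / 2 11 4]. Elementwise product with the kernel and sum: 11·3 + 10·3 + 13·1 + 13·1 + 8·-1 + 2·1 + 11·1 + 4·1.
Output[0,1]: The receptive field on the input at this output position is [10 13 1 / 8 8 12 / 11 4 14]. Elementwise product with the kernel and sum: 10·3 + 13·3 + 1·1 + 8·1 + 12·-1 + 11·1 + 4·1 + 14·1.

98 95 63
92 69 83
62 80 67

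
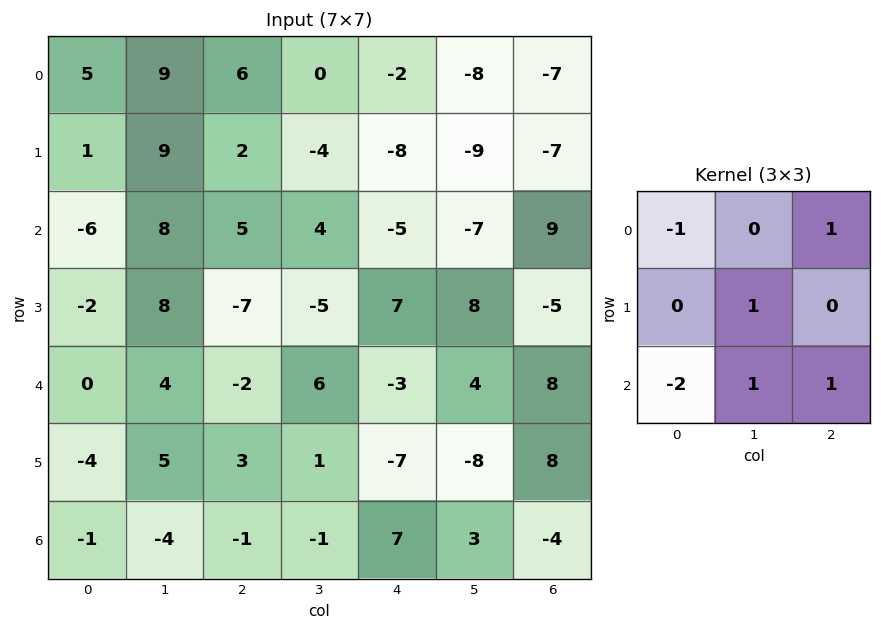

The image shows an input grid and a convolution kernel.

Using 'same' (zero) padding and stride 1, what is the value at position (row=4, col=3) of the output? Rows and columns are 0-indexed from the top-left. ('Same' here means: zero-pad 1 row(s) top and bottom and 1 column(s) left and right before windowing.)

The receptive field on the zero-padded input at this output position is [-7 -5 7 / -2 6 -3 / 3 1 -7]. Elementwise product with the kernel and sum: -7·-1 + 7·1 + 6·1 + 3·-2 + 1·1 + -7·1.

8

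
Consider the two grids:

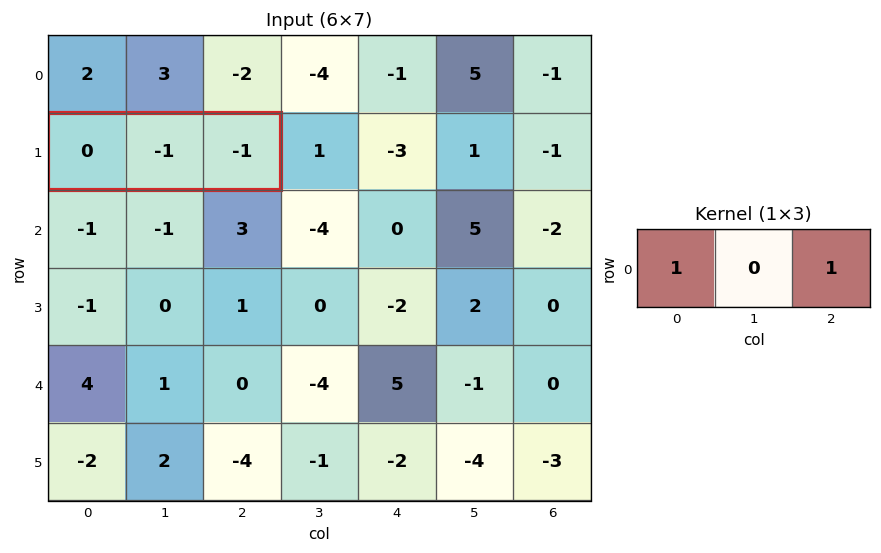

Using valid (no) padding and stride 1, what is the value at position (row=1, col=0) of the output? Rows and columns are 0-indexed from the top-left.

The receptive field on the input at this output position is [0 -1 -1]. Elementwise product with the kernel and sum: 0·1 + -1·1.

-1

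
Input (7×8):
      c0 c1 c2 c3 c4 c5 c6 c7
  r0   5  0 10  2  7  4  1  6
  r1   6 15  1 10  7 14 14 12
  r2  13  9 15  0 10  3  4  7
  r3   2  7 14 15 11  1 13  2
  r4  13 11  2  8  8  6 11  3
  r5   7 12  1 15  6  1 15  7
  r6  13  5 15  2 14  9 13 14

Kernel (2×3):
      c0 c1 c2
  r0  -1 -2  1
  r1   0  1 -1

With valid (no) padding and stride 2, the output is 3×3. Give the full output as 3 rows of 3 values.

Output[0,0]: The receptive field on the input at this output position is [5 0 10 / 6 15 1]. Elementwise product with the kernel and sum: 5·-1 + 0·-2 + 10·1 + 15·1 + 1·-1.
Output[0,1]: The receptive field on the input at this output position is [10 2 7 / 1 10 7]. Elementwise product with the kernel and sum: 10·-1 + 2·-2 + 7·1 + 10·1 + 7·-1.

19 -4 -14
-23 -1 -24
-22 -1 -23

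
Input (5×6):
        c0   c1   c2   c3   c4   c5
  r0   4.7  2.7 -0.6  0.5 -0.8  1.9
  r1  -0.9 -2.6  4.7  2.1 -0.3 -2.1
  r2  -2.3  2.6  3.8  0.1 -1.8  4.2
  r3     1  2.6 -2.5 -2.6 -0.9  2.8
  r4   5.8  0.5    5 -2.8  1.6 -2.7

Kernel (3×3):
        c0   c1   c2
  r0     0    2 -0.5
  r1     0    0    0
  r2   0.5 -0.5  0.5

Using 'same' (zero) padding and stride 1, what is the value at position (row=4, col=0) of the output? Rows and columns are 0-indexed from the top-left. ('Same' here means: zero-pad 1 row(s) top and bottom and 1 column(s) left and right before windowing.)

0.7

The receptive field on the zero-padded input at this output position is [0 1 2.6 / 0 5.8 0.5 / 0 0 0]. Elementwise product with the kernel and sum: 1·2 + 2.6·-0.5 + 0·0.5 + 0·-0.5 + 0·0.5.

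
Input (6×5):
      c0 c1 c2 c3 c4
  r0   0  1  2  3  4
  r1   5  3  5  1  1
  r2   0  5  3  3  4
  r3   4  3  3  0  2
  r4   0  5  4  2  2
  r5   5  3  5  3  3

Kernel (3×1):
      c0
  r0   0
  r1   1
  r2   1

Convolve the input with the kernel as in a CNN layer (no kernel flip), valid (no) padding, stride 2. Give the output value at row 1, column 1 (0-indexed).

The receptive field on the input at this output position is [3 / 3 / 4]. Elementwise product with the kernel and sum: 3·1 + 4·1.

7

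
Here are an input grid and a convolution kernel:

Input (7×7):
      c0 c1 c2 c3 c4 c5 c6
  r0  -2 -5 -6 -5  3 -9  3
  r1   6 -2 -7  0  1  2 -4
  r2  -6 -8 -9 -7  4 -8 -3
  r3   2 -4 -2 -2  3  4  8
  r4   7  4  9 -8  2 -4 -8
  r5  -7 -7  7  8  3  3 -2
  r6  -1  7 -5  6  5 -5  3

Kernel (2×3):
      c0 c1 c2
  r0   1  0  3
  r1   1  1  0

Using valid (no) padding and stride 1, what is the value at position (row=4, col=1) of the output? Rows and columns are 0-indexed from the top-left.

-20

The receptive field on the input at this output position is [4 9 -8 / -7 7 8]. Elementwise product with the kernel and sum: 4·1 + -8·3 + -7·1 + 7·1.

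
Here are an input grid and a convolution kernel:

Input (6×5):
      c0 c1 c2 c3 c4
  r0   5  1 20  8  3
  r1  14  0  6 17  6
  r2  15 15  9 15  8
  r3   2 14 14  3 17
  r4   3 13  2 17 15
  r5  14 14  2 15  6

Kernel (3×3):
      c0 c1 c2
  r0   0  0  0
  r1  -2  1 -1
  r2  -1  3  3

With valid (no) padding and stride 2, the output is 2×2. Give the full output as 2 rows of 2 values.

23 59
38 52

Output[0,0]: The receptive field on the input at this output position is [5 1 20 / 14 0 6 / 15 15 9]. Elementwise product with the kernel and sum: 14·-2 + 0·1 + 6·-1 + 15·-1 + 15·3 + 9·3.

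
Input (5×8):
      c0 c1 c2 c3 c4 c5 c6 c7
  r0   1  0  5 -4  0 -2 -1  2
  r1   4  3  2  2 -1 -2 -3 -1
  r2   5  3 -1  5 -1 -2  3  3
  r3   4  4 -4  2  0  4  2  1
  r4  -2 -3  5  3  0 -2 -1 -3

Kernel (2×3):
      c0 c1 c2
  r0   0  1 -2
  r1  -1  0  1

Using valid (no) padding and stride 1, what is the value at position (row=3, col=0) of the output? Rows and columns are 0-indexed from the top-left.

The receptive field on the input at this output position is [4 4 -4 / -2 -3 5]. Elementwise product with the kernel and sum: 4·1 + -4·-2 + -2·-1 + 5·1.

19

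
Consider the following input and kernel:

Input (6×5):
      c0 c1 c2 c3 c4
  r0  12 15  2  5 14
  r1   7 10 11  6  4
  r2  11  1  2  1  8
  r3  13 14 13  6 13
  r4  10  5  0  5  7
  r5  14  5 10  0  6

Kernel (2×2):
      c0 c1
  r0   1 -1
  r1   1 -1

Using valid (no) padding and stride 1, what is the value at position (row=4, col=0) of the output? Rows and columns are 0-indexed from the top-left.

The receptive field on the input at this output position is [10 5 / 14 5]. Elementwise product with the kernel and sum: 10·1 + 5·-1 + 14·1 + 5·-1.

14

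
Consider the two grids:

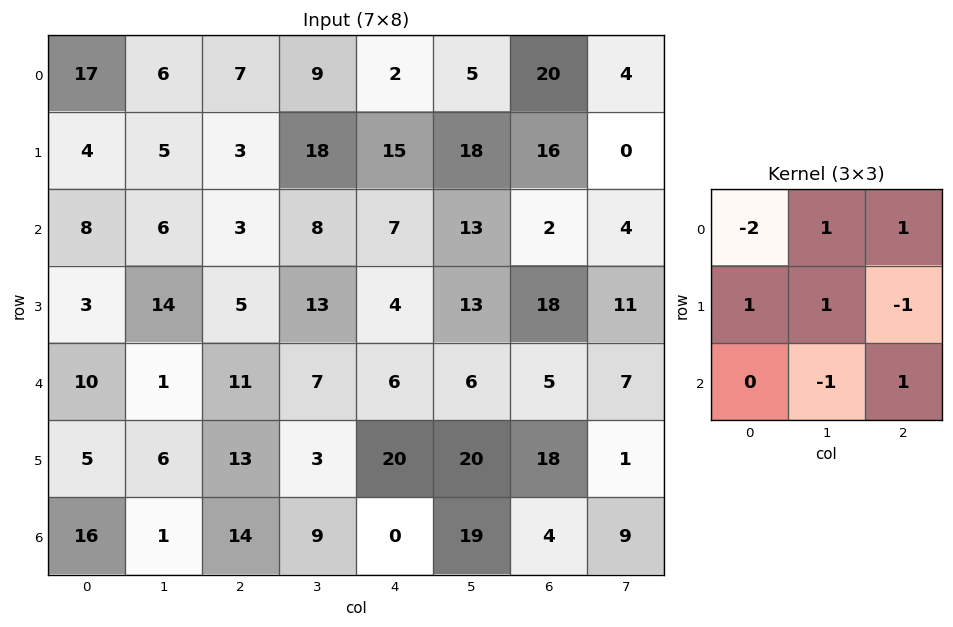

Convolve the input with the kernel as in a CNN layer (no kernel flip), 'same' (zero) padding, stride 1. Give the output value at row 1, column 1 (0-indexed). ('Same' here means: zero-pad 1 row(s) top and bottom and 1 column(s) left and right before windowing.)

The receptive field on the zero-padded input at this output position is [17 6 7 / 4 5 3 / 8 6 3]. Elementwise product with the kernel and sum: 17·-2 + 6·1 + 7·1 + 4·1 + 5·1 + 3·-1 + 6·-1 + 3·1.

-18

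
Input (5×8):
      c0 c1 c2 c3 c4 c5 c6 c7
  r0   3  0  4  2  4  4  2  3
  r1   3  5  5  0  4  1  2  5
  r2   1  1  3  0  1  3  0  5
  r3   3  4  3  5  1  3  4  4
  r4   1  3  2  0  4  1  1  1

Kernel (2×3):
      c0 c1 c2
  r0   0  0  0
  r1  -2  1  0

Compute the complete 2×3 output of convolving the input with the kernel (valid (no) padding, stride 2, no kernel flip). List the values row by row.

Output[0,0]: The receptive field on the input at this output position is [3 0 4 / 3 5 5]. Elementwise product with the kernel and sum: 3·-2 + 5·1.

-1 -10 -7
-2 -1 1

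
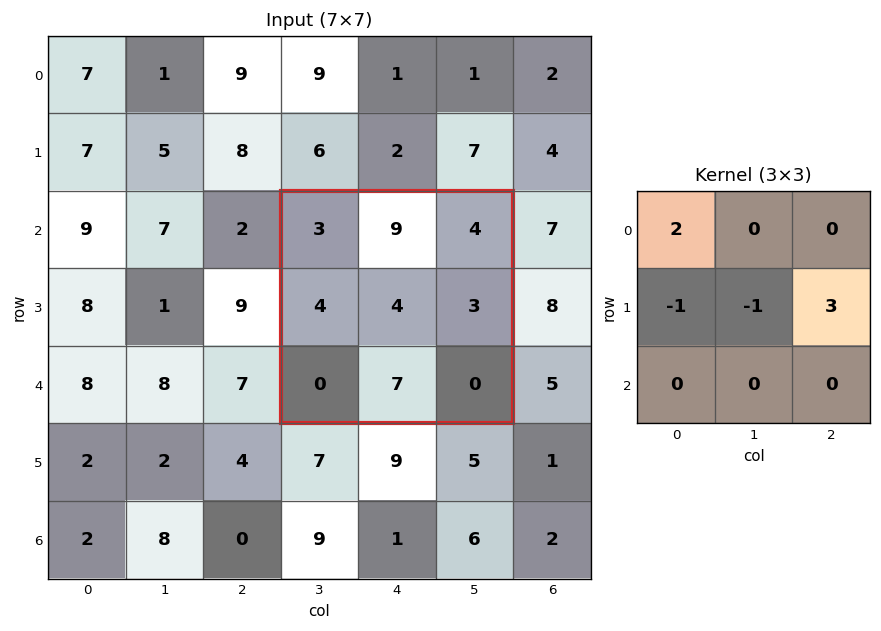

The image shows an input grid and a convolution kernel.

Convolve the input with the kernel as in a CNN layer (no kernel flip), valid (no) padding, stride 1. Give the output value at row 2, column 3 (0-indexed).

7

The receptive field on the input at this output position is [3 9 4 / 4 4 3 / 0 7 0]. Elementwise product with the kernel and sum: 3·2 + 4·-1 + 4·-1 + 3·3.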